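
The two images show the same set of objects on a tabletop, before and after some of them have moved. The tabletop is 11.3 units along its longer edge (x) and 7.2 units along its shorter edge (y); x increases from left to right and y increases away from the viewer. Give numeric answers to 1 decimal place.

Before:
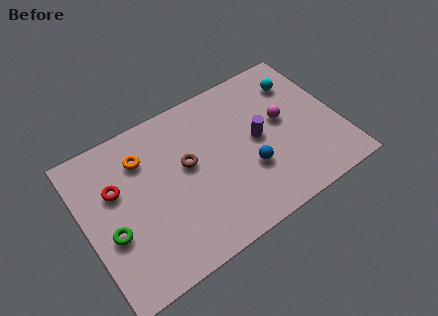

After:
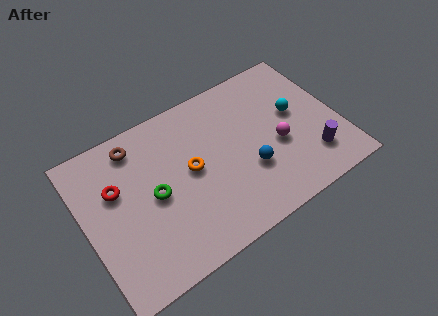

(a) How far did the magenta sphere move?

1.1

The magenta sphere was near (8.9, 4.0) before and (8.5, 3.0) after, so it travelled √(0.4² + 1.0²) ≈ 1.1 units.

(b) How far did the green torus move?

2.1

From (1.0, 2.8) to (3.0, 3.5), the green torus covered √(2.0² + 0.7²) ≈ 2.1 units.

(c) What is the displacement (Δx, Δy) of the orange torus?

(1.9, -1.6)

The orange torus started near (2.8, 5.4) and ended near (4.7, 3.8).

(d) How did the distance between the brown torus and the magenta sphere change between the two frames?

+2.4

Before: roughly 4.3 units apart; after: 6.7. That's 2.4 units further apart.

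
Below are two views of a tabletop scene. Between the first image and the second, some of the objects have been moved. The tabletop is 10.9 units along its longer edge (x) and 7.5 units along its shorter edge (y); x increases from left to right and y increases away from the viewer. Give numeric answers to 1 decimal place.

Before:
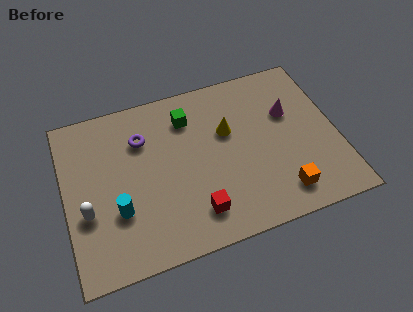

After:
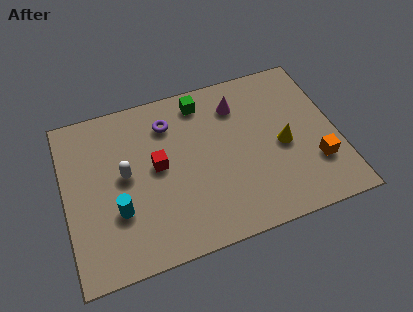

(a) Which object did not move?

the cyan cylinder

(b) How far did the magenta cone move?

2.2

From (9.1, 4.8) to (7.1, 5.8), the magenta cone covered √(2.0² + 1.0²) ≈ 2.2 units.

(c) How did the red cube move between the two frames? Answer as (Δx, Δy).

(-1.3, 2.5)

From the two frames, the red cube sits at roughly (5.0, 1.5) before and (3.7, 4.0) after.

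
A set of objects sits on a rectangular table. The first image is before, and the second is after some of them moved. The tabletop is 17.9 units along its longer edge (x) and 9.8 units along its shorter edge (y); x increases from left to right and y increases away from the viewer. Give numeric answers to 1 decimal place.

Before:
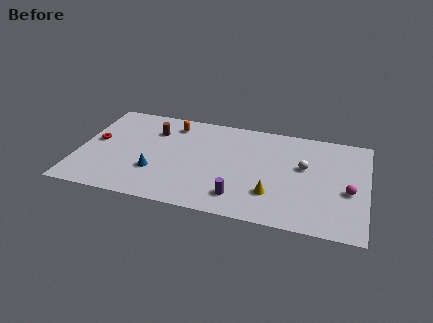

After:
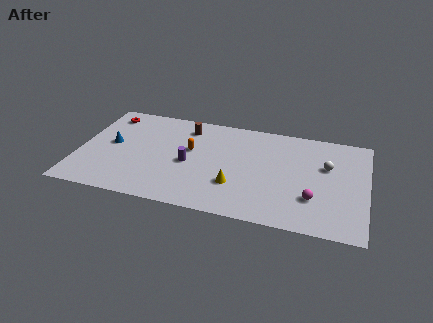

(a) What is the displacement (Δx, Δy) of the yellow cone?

(-2.3, 0.3)

The yellow cone started near (12.2, 2.7) and ended near (9.9, 3.0).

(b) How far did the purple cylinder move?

4.1

The purple cylinder moved from about (10.2, 1.9) to (6.9, 4.4), a distance of √(3.3² + 2.5²) ≈ 4.1.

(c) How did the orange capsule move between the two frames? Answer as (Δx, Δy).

(1.3, -2.3)

From the two frames, the orange capsule sits at roughly (5.6, 8.1) before and (6.9, 5.8) after.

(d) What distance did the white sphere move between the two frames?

1.5

The white sphere was near (14.0, 5.8) before and (15.4, 6.2) after, so it travelled √(1.4² + 0.4²) ≈ 1.5 units.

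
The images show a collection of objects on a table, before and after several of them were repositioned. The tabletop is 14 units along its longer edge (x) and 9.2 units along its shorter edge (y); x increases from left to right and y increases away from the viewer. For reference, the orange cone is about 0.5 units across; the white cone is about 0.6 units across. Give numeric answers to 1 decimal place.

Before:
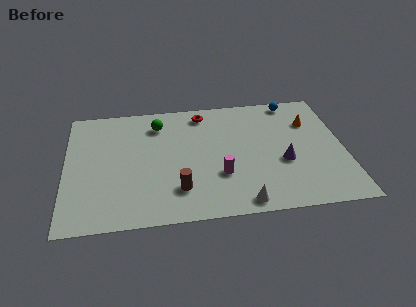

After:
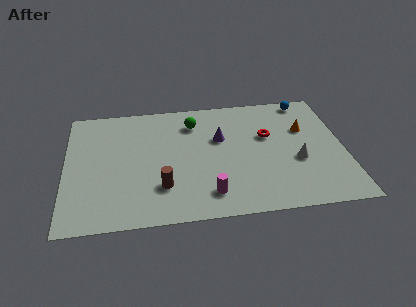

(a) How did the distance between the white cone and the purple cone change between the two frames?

+0.9

They were about 3.5 units apart before and 4.4 after — 0.9 units further apart.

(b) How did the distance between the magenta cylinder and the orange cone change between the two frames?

+0.7

The distance was about 5.9 in the first image and 6.6 in the second, so they moved 0.7 units further apart.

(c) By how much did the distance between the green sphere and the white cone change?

-1.3

Before: roughly 7.5 units apart; after: 6.2. That's 1.3 units closer together.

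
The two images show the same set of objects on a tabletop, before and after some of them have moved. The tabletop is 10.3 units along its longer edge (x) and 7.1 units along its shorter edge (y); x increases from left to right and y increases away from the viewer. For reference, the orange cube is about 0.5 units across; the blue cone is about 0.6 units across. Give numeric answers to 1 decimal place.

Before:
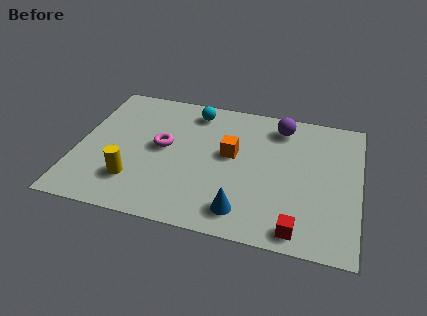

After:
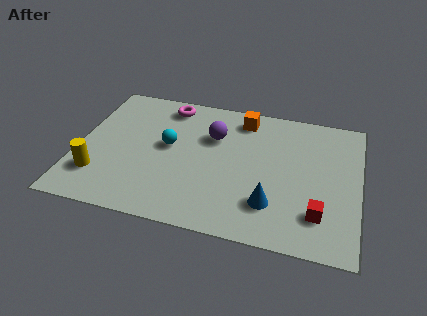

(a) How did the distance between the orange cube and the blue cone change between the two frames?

+1.5

The distance was about 2.9 in the first image and 4.4 in the second, so they moved 1.5 units further apart.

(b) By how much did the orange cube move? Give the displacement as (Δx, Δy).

(0.3, 2.0)

The orange cube started near (5.6, 4.0) and ended near (5.9, 6.0).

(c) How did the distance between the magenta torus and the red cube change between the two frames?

+1.4

The distance was about 5.9 in the first image and 7.3 in the second, so they moved 1.4 units further apart.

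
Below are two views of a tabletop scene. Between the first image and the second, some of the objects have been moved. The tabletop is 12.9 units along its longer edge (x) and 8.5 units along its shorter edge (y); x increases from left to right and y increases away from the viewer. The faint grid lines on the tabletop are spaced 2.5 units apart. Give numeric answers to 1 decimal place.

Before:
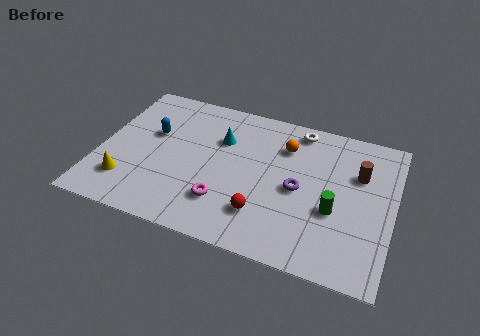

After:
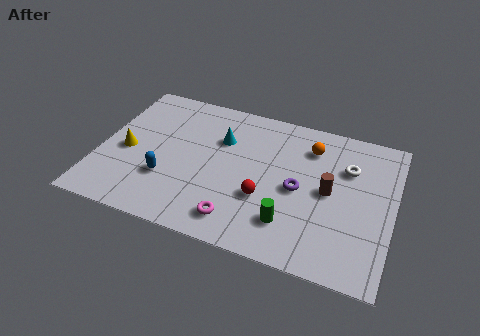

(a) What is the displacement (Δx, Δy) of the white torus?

(2.3, -1.6)

From the two frames, the white torus sits at roughly (8.5, 7.5) before and (10.8, 5.9) after.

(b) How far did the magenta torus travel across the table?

1.1

The magenta torus was near (5.7, 2.2) before and (6.4, 1.4) after, so it travelled √(0.7² + 0.8²) ≈ 1.1 units.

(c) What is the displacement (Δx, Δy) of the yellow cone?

(-0.2, 1.8)

The yellow cone started near (1.4, 2.0) and ended near (1.2, 3.8).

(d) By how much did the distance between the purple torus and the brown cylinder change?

-1.7

They were about 3.0 units apart before and 1.3 after — 1.7 units closer together.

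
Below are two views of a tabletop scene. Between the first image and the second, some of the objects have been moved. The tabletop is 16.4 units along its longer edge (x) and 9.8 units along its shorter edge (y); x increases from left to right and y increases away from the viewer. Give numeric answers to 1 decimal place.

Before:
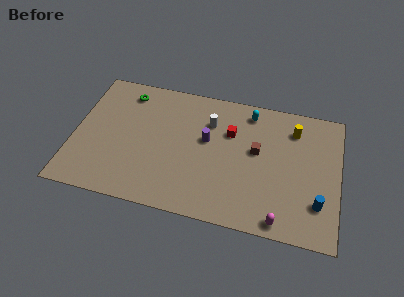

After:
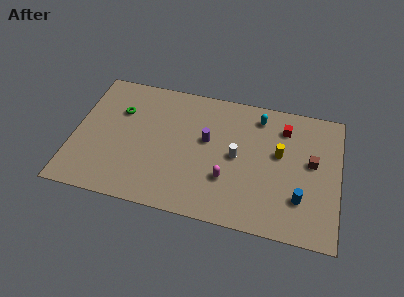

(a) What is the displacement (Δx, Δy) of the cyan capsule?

(0.6, -0.2)

The cyan capsule started near (10.7, 8.4) and ended near (11.3, 8.2).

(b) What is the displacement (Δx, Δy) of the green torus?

(-0.3, -1.5)

The green torus was at about (3.0, 8.2) and moved to about (2.7, 6.7).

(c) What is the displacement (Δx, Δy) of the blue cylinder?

(-1.1, 0.1)

From the two frames, the blue cylinder sits at roughly (15.2, 2.6) before and (14.1, 2.7) after.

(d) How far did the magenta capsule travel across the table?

4.0

The magenta capsule moved from about (13.0, 0.9) to (9.6, 3.1), a distance of √(3.4² + 2.2²) ≈ 4.0.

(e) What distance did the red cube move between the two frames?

3.5

The red cube moved from about (9.6, 6.6) to (12.9, 7.7), a distance of √(3.3² + 1.1²) ≈ 3.5.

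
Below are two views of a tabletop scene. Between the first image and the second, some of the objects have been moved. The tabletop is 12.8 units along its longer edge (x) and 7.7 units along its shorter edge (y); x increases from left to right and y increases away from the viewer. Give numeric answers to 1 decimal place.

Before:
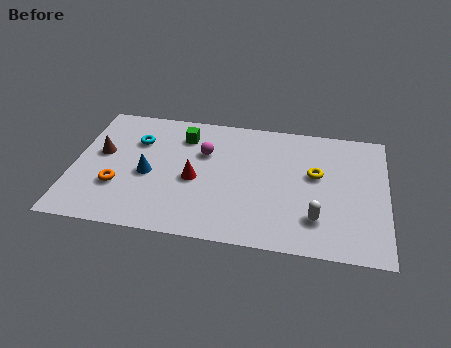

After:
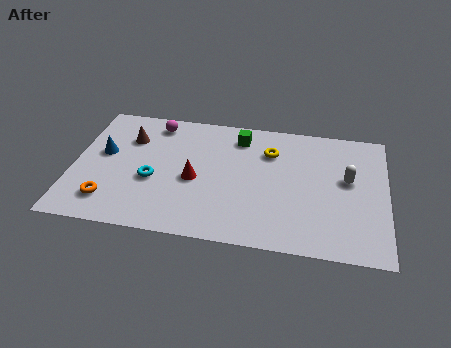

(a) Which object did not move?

the red cone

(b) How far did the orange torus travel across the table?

0.9

The orange torus moved from about (1.9, 2.5) to (1.6, 1.6), a distance of √(0.3² + 0.9²) ≈ 0.9.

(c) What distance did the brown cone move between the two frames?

1.6

The brown cone moved from about (1.1, 4.4) to (2.2, 5.5), a distance of √(1.1² + 1.1²) ≈ 1.6.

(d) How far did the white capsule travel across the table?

2.8

The white capsule moved from about (10.0, 1.9) to (11.2, 4.4), a distance of √(1.2² + 2.5²) ≈ 2.8.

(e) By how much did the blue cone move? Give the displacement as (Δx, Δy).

(-1.9, 1.0)

The blue cone was at about (3.1, 3.4) and moved to about (1.2, 4.4).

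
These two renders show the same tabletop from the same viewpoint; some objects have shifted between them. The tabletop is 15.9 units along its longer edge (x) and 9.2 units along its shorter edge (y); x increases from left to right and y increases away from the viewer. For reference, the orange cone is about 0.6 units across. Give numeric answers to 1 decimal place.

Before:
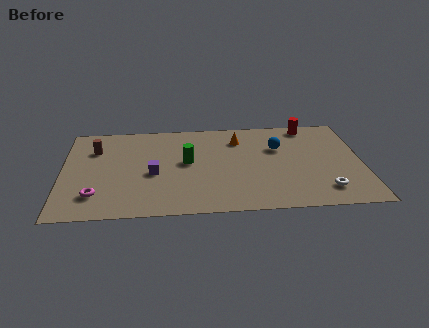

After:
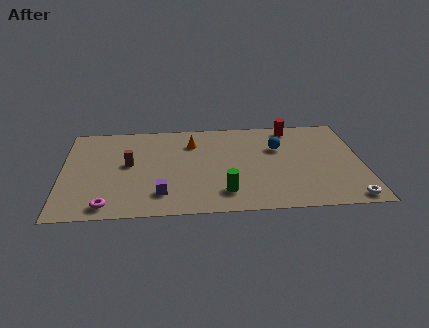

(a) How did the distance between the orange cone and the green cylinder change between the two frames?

+1.7

The distance was about 3.5 in the first image and 5.2 in the second, so they moved 1.7 units further apart.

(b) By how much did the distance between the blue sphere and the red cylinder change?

-0.5

They were about 2.7 units apart before and 2.2 after — 0.5 units closer together.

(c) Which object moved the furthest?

the green cylinder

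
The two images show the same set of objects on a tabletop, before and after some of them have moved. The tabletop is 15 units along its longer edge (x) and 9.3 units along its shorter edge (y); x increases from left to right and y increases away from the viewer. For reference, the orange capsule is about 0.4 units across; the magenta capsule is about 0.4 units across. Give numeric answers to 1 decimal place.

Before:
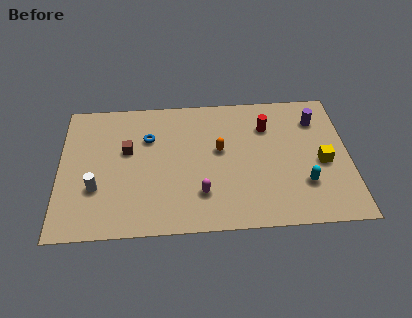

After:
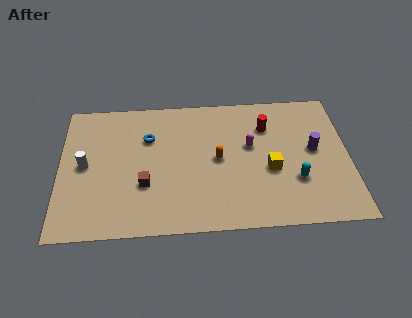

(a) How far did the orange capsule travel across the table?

0.6

The orange capsule moved from about (8.3, 5.3) to (8.2, 4.7), a distance of √(0.1² + 0.6²) ≈ 0.6.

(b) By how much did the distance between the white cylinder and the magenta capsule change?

+3.2

Before: roughly 5.4 units apart; after: 8.6. That's 3.2 units further apart.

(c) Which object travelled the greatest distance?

the magenta capsule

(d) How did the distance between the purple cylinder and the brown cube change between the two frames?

-1.0

The distance was about 10.0 in the first image and 9.0 in the second, so they moved 1.0 units closer together.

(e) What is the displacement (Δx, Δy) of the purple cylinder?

(-0.2, -2.1)

The purple cylinder was at about (13.4, 7.1) and moved to about (13.2, 5.0).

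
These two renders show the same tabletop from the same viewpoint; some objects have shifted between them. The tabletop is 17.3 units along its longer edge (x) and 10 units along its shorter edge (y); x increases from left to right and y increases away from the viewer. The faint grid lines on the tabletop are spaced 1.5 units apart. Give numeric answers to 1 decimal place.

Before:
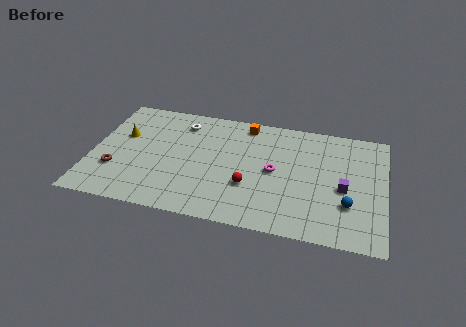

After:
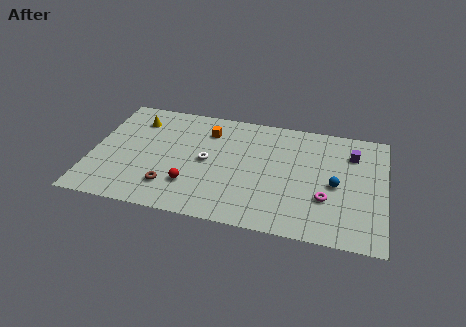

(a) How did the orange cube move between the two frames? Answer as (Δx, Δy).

(-2.2, -1.1)

The orange cube was at about (8.9, 8.8) and moved to about (6.7, 7.7).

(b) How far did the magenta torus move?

3.5

The magenta torus moved from about (10.8, 5.0) to (13.9, 3.3), a distance of √(3.1² + 1.7²) ≈ 3.5.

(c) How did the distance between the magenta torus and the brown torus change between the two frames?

-0.3

The distance was about 9.5 in the first image and 9.2 in the second, so they moved 0.3 units closer together.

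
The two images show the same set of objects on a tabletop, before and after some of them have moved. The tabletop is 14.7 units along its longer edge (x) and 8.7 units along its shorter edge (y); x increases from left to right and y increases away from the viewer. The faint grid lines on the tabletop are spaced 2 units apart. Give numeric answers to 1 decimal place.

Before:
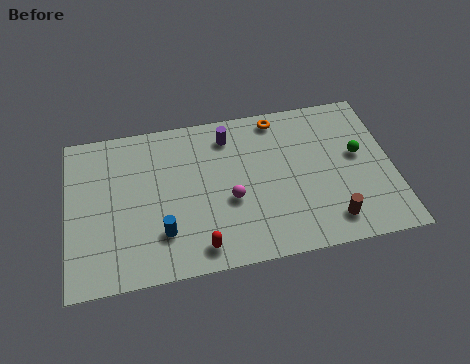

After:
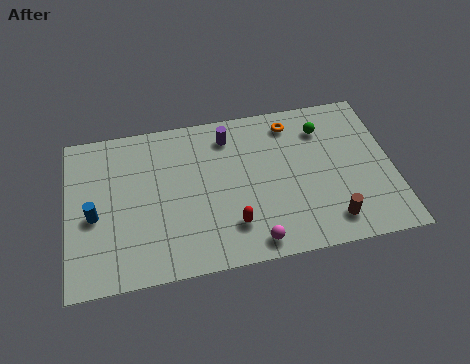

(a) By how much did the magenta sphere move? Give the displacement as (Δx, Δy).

(0.9, -2.5)

From the two frames, the magenta sphere sits at roughly (7.3, 3.5) before and (8.2, 1.0) after.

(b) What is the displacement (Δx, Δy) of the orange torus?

(0.6, -0.4)

The orange torus was at about (9.7, 7.7) and moved to about (10.3, 7.3).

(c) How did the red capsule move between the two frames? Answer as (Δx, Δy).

(1.5, 0.9)

From the two frames, the red capsule sits at roughly (5.8, 1.2) before and (7.3, 2.1) after.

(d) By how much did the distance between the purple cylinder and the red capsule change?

-1.1

The distance was about 6.1 in the first image and 5.0 in the second, so they moved 1.1 units closer together.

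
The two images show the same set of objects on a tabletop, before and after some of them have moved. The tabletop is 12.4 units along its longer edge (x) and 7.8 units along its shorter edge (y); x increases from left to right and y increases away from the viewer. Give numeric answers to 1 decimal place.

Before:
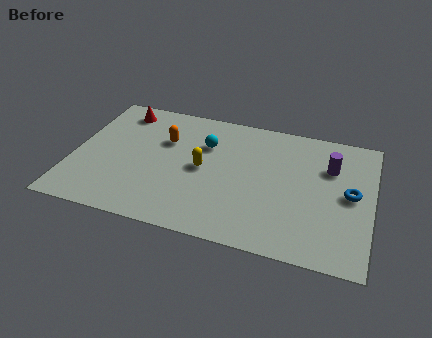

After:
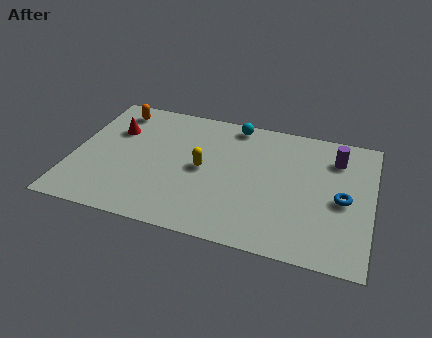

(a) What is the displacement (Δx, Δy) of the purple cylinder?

(0.2, 0.6)

From the two frames, the purple cylinder sits at roughly (10.6, 5.4) before and (10.8, 6.0) after.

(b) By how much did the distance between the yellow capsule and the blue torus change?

-0.3

The distance was about 6.1 in the first image and 5.8 in the second, so they moved 0.3 units closer together.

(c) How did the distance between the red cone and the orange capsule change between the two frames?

-1.1

The distance was about 2.4 in the first image and 1.3 in the second, so they moved 1.1 units closer together.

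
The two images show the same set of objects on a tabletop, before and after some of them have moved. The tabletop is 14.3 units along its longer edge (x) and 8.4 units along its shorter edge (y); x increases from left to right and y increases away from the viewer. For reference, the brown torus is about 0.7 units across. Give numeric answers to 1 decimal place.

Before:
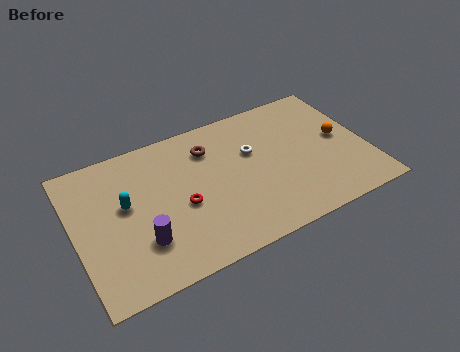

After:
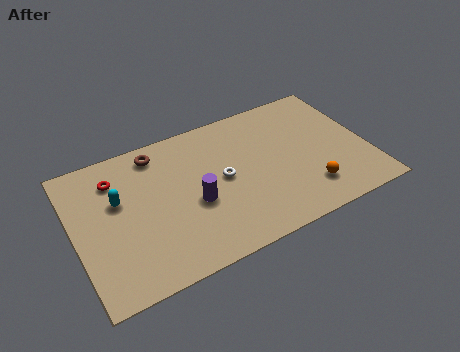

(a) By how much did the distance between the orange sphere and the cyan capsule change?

-1.1

Before: roughly 10.6 units apart; after: 9.5. That's 1.1 units closer together.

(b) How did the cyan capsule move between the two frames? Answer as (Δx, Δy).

(-0.3, 0.4)

From the two frames, the cyan capsule sits at roughly (2.5, 4.8) before and (2.2, 5.2) after.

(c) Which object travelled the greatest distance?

the red torus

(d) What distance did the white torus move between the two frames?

1.9

The white torus moved from about (8.8, 5.3) to (7.2, 4.3), a distance of √(1.6² + 1.0²) ≈ 1.9.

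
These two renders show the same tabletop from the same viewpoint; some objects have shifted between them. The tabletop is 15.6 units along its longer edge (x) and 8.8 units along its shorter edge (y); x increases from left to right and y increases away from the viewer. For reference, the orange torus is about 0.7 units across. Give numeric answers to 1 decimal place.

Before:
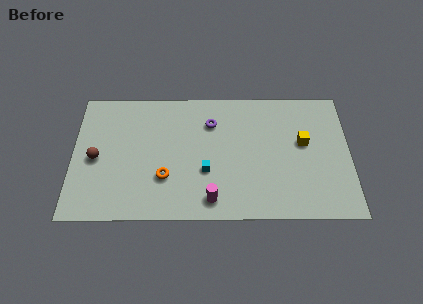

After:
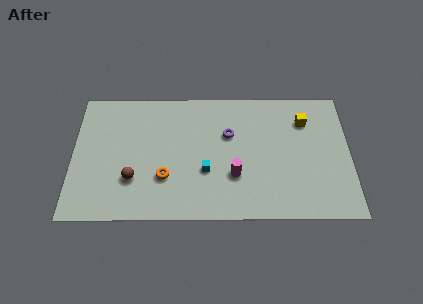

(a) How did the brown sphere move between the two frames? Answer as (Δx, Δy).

(2.1, -1.4)

From the two frames, the brown sphere sits at roughly (1.3, 4.1) before and (3.4, 2.7) after.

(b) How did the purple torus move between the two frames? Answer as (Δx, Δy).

(1.0, -0.8)

The purple torus started near (7.8, 6.5) and ended near (8.8, 5.7).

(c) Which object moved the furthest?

the brown sphere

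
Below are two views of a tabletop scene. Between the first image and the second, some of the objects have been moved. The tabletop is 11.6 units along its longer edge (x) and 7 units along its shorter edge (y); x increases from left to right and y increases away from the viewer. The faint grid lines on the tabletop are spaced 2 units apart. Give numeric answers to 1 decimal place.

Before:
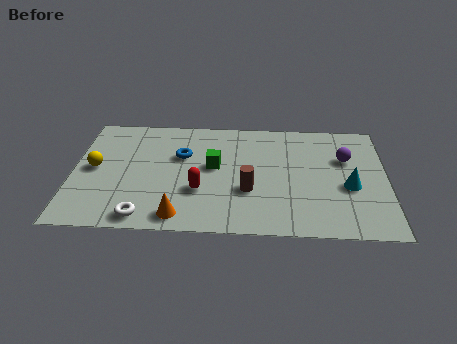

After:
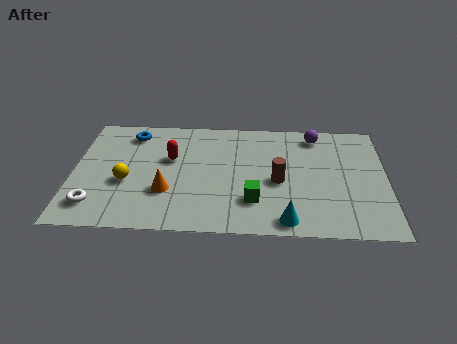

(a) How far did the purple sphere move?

1.8

The purple sphere was near (10.1, 4.6) before and (9.0, 6.0) after, so it travelled √(1.1² + 1.4²) ≈ 1.8 units.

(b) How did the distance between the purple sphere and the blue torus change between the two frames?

+0.8

The distance was about 6.1 in the first image and 6.9 in the second, so they moved 0.8 units further apart.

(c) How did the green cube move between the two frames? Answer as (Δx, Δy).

(1.5, -2.0)

The green cube was at about (5.2, 3.9) and moved to about (6.7, 1.9).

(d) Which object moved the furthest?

the cyan cone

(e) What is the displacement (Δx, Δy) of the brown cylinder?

(1.1, 0.6)

The brown cylinder started near (6.5, 2.5) and ended near (7.6, 3.1).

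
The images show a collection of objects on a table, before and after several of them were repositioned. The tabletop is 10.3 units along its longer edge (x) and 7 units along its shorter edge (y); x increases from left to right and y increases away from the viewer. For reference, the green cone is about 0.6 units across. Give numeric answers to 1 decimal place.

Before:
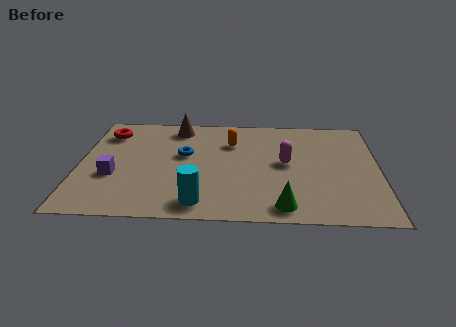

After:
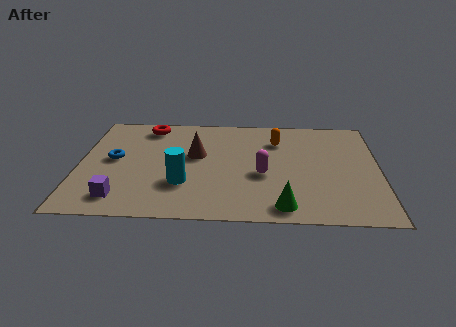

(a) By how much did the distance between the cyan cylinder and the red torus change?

-1.6

Before: roughly 5.6 units apart; after: 4.0. That's 1.6 units closer together.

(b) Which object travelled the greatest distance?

the blue torus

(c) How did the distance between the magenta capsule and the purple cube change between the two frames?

-0.9

Before: roughly 6.0 units apart; after: 5.1. That's 0.9 units closer together.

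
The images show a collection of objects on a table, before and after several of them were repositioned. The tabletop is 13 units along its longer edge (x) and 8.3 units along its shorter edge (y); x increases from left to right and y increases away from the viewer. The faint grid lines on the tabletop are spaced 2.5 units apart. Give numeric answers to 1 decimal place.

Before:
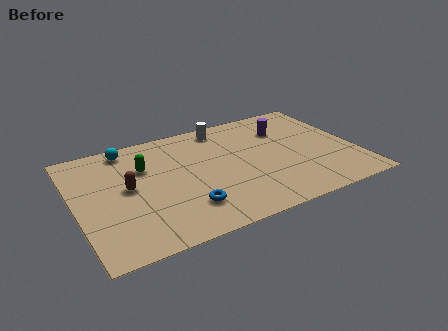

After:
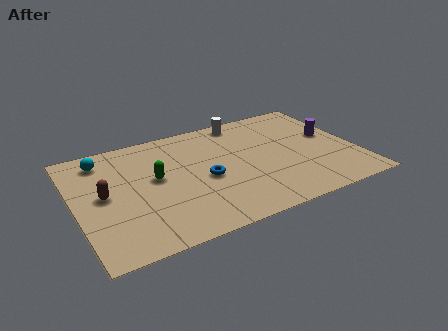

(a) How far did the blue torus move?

2.0

The blue torus moved from about (4.8, 2.0) to (5.9, 3.7), a distance of √(1.1² + 1.7²) ≈ 2.0.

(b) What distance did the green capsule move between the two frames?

1.1

The green capsule was near (3.3, 5.6) before and (3.7, 4.6) after, so it travelled √(0.4² + 1.0²) ≈ 1.1 units.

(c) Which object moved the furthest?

the purple cylinder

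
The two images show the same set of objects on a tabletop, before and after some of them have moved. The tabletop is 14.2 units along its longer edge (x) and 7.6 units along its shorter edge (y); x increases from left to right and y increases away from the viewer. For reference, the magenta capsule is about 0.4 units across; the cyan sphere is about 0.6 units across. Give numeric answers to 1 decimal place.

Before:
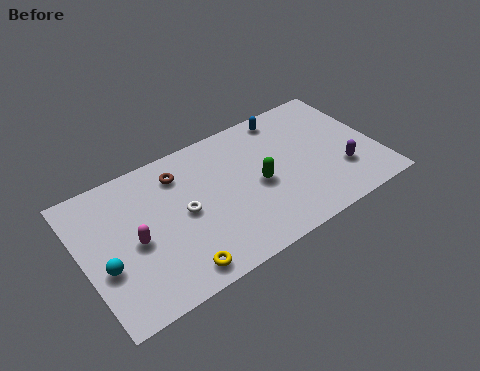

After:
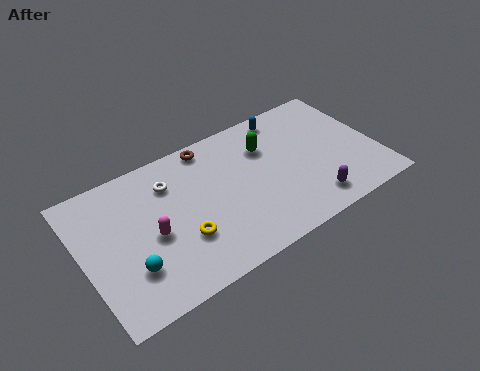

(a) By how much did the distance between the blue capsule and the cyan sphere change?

-0.7

The distance was about 10.1 in the first image and 9.4 in the second, so they moved 0.7 units closer together.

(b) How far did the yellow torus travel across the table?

1.6

From (4.0, 1.0) to (4.5, 2.5), the yellow torus covered √(0.5² + 1.5²) ≈ 1.6 units.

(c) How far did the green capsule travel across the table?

2.0

The green capsule moved from about (8.4, 3.5) to (9.1, 5.4), a distance of √(0.7² + 1.9²) ≈ 2.0.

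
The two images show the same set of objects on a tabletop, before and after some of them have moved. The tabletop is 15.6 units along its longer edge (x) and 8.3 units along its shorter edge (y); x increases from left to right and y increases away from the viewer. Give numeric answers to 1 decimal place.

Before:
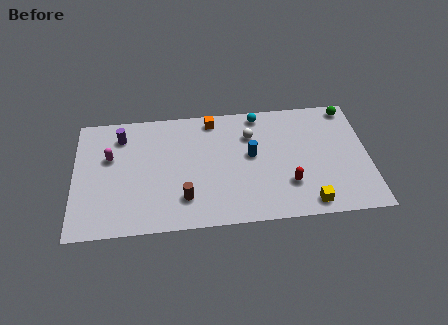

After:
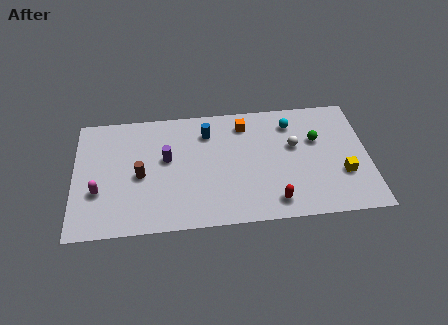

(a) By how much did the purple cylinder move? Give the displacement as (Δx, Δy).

(2.4, -1.8)

The purple cylinder started near (2.5, 6.6) and ended near (4.9, 4.8).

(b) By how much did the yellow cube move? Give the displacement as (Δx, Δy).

(1.9, 1.8)

The yellow cube was at about (12.3, 1.0) and moved to about (14.2, 2.8).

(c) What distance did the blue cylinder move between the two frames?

2.9

The blue cylinder moved from about (9.4, 4.6) to (7.1, 6.4), a distance of √(2.3² + 1.8²) ≈ 2.9.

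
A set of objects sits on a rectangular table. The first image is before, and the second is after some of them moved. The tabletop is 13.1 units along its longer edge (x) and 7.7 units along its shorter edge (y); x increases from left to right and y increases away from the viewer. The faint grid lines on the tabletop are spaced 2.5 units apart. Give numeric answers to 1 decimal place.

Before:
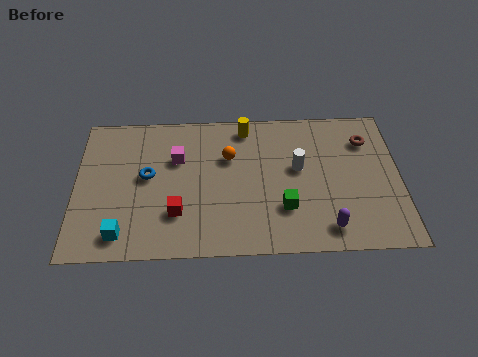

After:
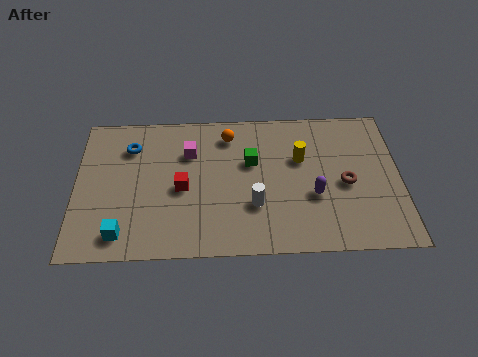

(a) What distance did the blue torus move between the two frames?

1.7

From (2.9, 4.2) to (2.2, 5.8), the blue torus covered √(0.7² + 1.6²) ≈ 1.7 units.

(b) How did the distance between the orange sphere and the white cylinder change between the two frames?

+1.0

Before: roughly 2.9 units apart; after: 3.9. That's 1.0 units further apart.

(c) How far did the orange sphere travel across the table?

1.2

The orange sphere moved from about (6.2, 5.1) to (6.2, 6.3), a distance of √(0.0² + 1.2²) ≈ 1.2.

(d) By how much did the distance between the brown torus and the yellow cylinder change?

-2.7

Before: roughly 5.0 units apart; after: 2.3. That's 2.7 units closer together.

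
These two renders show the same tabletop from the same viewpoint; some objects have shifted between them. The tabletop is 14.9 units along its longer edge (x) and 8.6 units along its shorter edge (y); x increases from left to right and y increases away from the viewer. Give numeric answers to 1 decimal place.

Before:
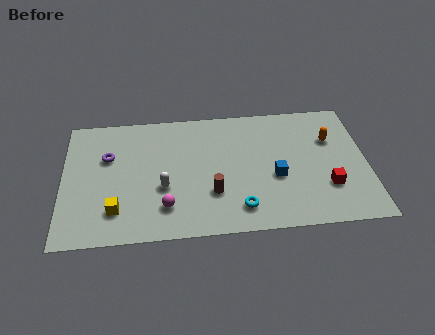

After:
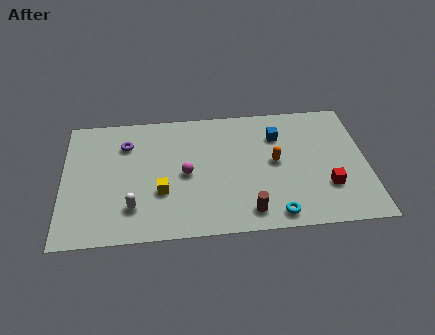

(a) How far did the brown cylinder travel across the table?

2.2

The brown cylinder moved from about (7.3, 2.7) to (9.0, 1.3), a distance of √(1.7² + 1.4²) ≈ 2.2.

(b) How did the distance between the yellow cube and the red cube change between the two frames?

-2.2

The distance was about 10.3 in the first image and 8.1 in the second, so they moved 2.2 units closer together.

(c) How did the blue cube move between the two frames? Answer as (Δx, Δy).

(0.2, 2.8)

The blue cube started near (10.4, 3.5) and ended near (10.6, 6.3).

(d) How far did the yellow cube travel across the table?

2.4

The yellow cube moved from about (2.6, 2.0) to (4.8, 3.0), a distance of √(2.2² + 1.0²) ≈ 2.4.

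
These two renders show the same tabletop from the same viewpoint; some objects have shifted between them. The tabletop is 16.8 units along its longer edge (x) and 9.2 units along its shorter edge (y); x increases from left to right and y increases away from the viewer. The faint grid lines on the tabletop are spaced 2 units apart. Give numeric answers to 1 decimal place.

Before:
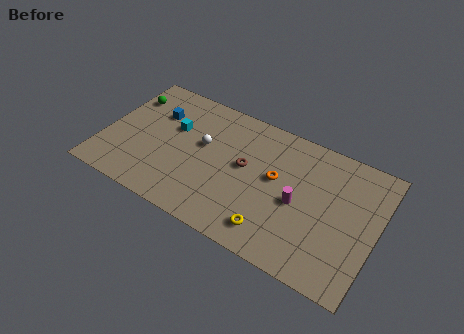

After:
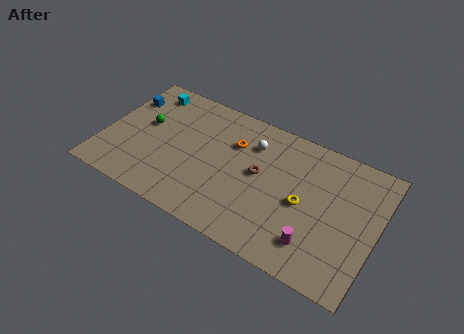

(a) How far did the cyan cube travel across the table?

2.8

From (4.1, 5.8) to (2.1, 7.8), the cyan cube covered √(2.0² + 2.0²) ≈ 2.8 units.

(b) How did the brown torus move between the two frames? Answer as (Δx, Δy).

(0.9, -0.1)

From the two frames, the brown torus sits at roughly (8.7, 5.1) before and (9.6, 5.0) after.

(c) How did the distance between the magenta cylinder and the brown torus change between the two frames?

+1.3

They were about 3.5 units apart before and 4.8 after — 1.3 units further apart.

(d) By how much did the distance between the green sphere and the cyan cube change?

-0.8

The distance was about 3.3 in the first image and 2.5 in the second, so they moved 0.8 units closer together.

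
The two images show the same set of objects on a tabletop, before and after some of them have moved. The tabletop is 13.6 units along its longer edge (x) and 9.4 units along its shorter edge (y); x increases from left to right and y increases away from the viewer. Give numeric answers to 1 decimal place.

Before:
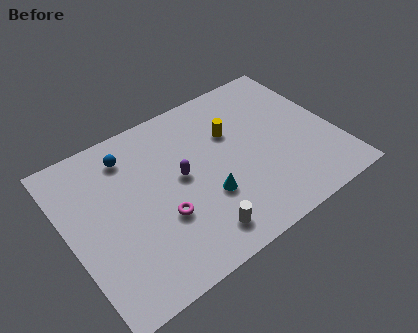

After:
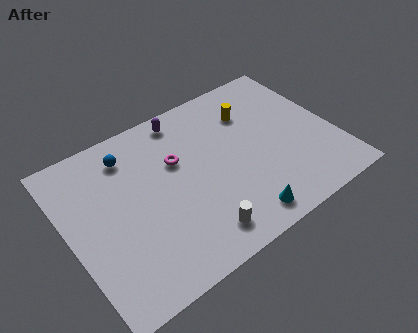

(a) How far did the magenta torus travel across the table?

3.0

From (4.4, 3.3) to (5.7, 6.0), the magenta torus covered √(1.3² + 2.7²) ≈ 3.0 units.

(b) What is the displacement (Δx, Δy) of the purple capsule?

(0.8, 3.3)

The purple capsule started near (5.7, 5.0) and ended near (6.5, 8.3).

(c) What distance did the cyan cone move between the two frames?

2.4

The cyan cone moved from about (6.7, 3.2) to (8.0, 1.2), a distance of √(1.3² + 2.0²) ≈ 2.4.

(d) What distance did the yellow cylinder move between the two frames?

1.4

The yellow cylinder was near (8.6, 6.2) before and (9.8, 6.9) after, so it travelled √(1.2² + 0.7²) ≈ 1.4 units.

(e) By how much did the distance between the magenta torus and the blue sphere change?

-1.7

They were about 4.4 units apart before and 2.7 after — 1.7 units closer together.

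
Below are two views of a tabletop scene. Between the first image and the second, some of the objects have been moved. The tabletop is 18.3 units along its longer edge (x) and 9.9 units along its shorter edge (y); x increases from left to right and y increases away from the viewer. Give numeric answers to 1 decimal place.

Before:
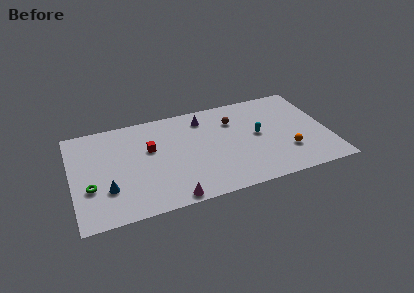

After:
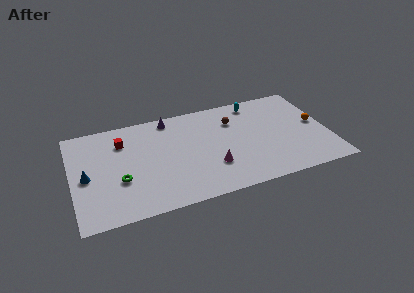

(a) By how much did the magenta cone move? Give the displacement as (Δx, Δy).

(3.1, 2.2)

From the two frames, the magenta cone sits at roughly (6.7, 0.8) before and (9.8, 3.0) after.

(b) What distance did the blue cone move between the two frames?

2.1

From (2.4, 3.0) to (1.0, 4.6), the blue cone covered √(1.4² + 1.6²) ≈ 2.1 units.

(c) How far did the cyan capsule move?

3.4

From (13.3, 5.2) to (13.4, 8.6), the cyan capsule covered √(0.1² + 3.4²) ≈ 3.4 units.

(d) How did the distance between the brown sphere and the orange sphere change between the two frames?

+0.6

They were about 5.5 units apart before and 6.1 after — 0.6 units further apart.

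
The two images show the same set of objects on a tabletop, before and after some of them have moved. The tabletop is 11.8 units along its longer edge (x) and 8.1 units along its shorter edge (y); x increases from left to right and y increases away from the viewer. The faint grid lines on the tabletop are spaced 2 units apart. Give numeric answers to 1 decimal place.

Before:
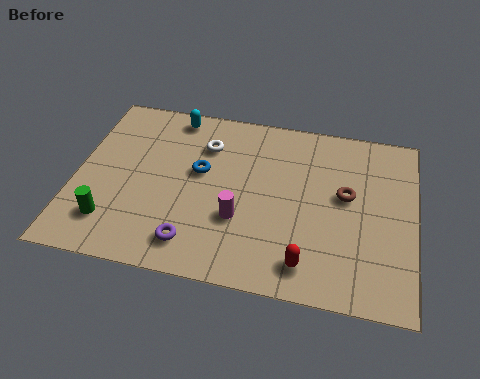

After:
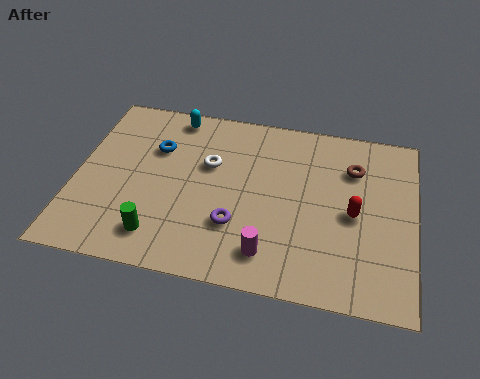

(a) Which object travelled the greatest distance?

the red capsule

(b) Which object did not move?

the cyan capsule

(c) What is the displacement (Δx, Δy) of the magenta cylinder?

(1.1, -1.3)

From the two frames, the magenta cylinder sits at roughly (5.8, 2.8) before and (6.9, 1.5) after.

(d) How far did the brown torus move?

1.3

The brown torus was near (9.4, 4.6) before and (9.6, 5.9) after, so it travelled √(0.2² + 1.3²) ≈ 1.3 units.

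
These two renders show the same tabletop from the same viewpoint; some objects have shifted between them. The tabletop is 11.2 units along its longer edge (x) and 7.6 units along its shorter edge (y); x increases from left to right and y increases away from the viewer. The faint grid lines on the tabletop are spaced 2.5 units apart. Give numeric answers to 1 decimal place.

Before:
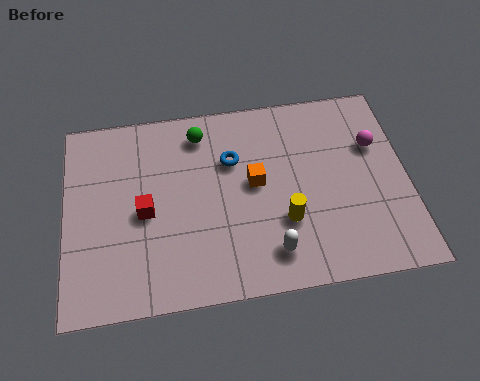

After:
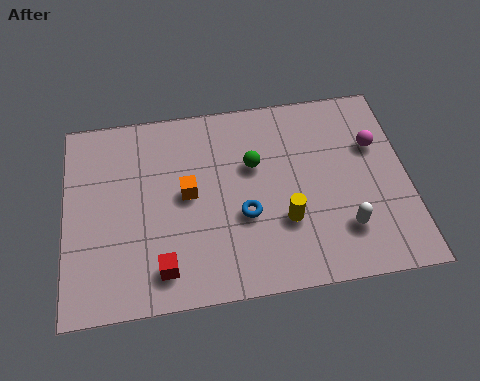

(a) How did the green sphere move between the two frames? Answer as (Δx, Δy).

(1.7, -1.5)

The green sphere started near (4.5, 6.3) and ended near (6.2, 4.8).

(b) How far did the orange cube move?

2.2

The orange cube moved from about (6.2, 4.1) to (4.0, 4.0), a distance of √(2.2² + 0.1²) ≈ 2.2.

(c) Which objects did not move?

the yellow cylinder and the magenta sphere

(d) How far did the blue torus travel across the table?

2.2

The blue torus was near (5.5, 5.1) before and (5.8, 2.9) after, so it travelled √(0.3² + 2.2²) ≈ 2.2 units.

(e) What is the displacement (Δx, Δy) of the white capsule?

(2.4, 0.5)

The white capsule started near (6.6, 1.4) and ended near (9.0, 1.9).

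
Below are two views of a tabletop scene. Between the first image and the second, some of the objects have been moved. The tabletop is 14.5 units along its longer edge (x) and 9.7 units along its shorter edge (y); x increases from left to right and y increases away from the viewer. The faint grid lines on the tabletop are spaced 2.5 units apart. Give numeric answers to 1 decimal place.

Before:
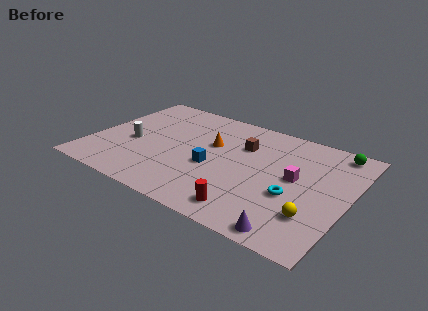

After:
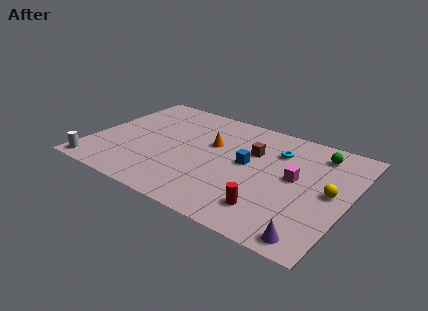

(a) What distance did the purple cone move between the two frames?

1.1

From (12.0, 0.9) to (13.1, 1.0), the purple cone covered √(1.1² + 0.1²) ≈ 1.1 units.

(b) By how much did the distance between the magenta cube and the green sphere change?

-0.9

They were about 3.8 units apart before and 2.9 after — 0.9 units closer together.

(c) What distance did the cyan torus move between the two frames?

3.7

The cyan torus was near (11.6, 3.7) before and (10.2, 7.1) after, so it travelled √(1.4² + 3.4²) ≈ 3.7 units.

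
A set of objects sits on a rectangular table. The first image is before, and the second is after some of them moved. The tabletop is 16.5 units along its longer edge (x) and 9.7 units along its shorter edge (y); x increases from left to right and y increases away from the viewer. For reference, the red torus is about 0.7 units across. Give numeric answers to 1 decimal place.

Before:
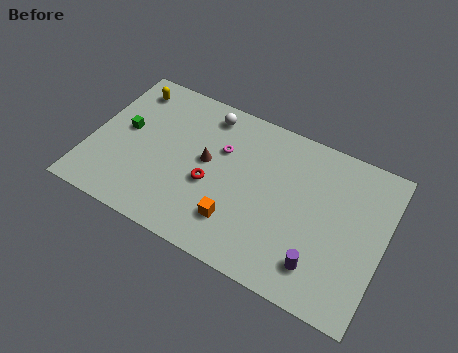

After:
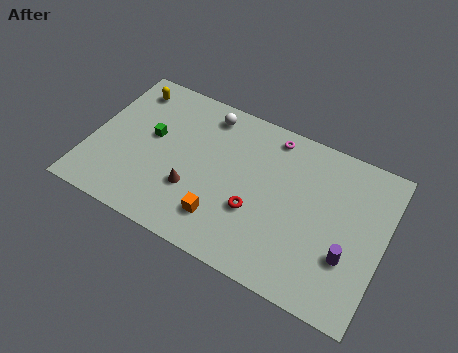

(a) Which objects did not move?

the yellow capsule and the white sphere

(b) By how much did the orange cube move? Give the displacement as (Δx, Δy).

(-0.8, -0.2)

The orange cube was at about (8.6, 2.4) and moved to about (7.8, 2.2).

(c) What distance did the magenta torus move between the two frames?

3.3

From (7.2, 6.4) to (9.8, 8.5), the magenta torus covered √(2.6² + 2.1²) ≈ 3.3 units.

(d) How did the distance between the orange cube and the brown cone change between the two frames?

-1.5

Before: roughly 3.6 units apart; after: 2.1. That's 1.5 units closer together.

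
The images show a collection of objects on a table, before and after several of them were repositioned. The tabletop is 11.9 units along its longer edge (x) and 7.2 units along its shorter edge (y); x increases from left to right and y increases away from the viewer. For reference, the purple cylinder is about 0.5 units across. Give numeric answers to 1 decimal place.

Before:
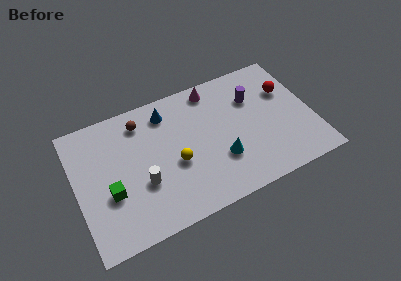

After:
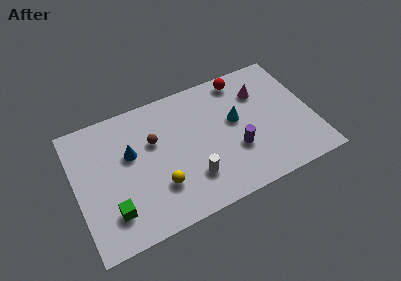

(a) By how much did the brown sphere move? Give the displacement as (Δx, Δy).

(0.5, -1.3)

From the two frames, the brown sphere sits at roughly (3.5, 5.9) before and (4.0, 4.6) after.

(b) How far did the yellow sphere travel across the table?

1.3

From (4.9, 3.0) to (4.0, 2.1), the yellow sphere covered √(0.9² + 0.9²) ≈ 1.3 units.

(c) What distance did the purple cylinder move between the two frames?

2.8

The purple cylinder moved from about (9.1, 5.0) to (7.9, 2.5), a distance of √(1.2² + 2.5²) ≈ 2.8.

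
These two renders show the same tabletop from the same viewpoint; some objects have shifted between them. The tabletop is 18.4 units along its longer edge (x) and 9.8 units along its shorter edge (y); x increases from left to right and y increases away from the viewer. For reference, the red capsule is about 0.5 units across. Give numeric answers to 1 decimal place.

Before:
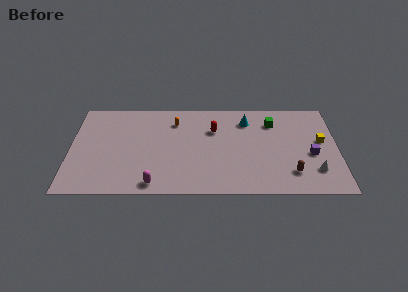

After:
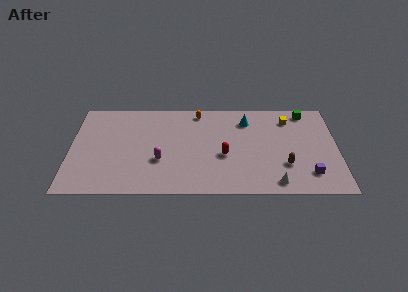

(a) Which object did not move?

the cyan cone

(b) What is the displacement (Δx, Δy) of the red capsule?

(0.7, -2.7)

From the two frames, the red capsule sits at roughly (9.9, 6.7) before and (10.6, 4.0) after.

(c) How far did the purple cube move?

2.0

The purple cube was near (16.6, 4.1) before and (16.4, 2.1) after, so it travelled √(0.2² + 2.0²) ≈ 2.0 units.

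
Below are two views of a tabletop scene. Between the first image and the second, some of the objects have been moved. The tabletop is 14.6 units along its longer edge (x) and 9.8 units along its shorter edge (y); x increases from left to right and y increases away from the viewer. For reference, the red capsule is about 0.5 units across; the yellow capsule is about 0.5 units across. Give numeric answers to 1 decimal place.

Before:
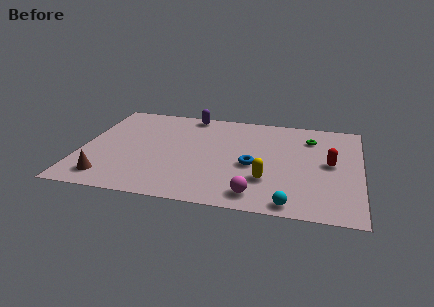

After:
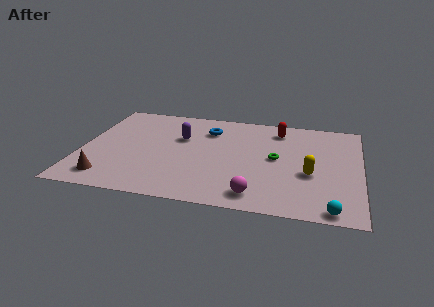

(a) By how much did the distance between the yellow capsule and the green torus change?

-2.9

Before: roughly 5.1 units apart; after: 2.2. That's 2.9 units closer together.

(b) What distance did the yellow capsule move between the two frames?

2.4

From (9.8, 2.9) to (12.0, 3.9), the yellow capsule covered √(2.2² + 1.0²) ≈ 2.4 units.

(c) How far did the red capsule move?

4.1

From (13.0, 5.1) to (10.2, 8.1), the red capsule covered √(2.8² + 3.0²) ≈ 4.1 units.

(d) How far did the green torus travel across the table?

2.9

From (11.9, 7.5) to (10.2, 5.1), the green torus covered √(1.7² + 2.4²) ≈ 2.9 units.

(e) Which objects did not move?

the brown cone and the magenta sphere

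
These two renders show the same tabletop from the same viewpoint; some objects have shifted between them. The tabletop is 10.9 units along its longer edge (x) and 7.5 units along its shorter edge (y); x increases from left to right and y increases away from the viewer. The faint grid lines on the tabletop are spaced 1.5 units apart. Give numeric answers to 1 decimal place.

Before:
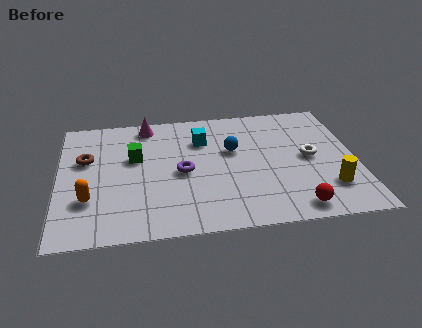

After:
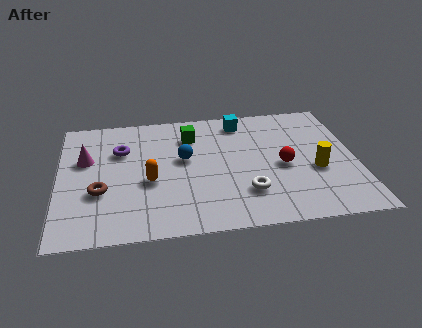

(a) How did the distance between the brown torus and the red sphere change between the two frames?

-1.7

Before: roughly 8.4 units apart; after: 6.7. That's 1.7 units closer together.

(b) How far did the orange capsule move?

2.3

The orange capsule was near (1.1, 2.3) before and (3.3, 3.1) after, so it travelled √(2.2² + 0.8²) ≈ 2.3 units.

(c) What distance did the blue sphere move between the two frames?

1.8

From (6.4, 4.6) to (4.6, 4.3), the blue sphere covered √(1.8² + 0.3²) ≈ 1.8 units.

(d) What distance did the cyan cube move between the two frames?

1.8

From (5.3, 5.4) to (6.8, 6.4), the cyan cube covered √(1.5² + 1.0²) ≈ 1.8 units.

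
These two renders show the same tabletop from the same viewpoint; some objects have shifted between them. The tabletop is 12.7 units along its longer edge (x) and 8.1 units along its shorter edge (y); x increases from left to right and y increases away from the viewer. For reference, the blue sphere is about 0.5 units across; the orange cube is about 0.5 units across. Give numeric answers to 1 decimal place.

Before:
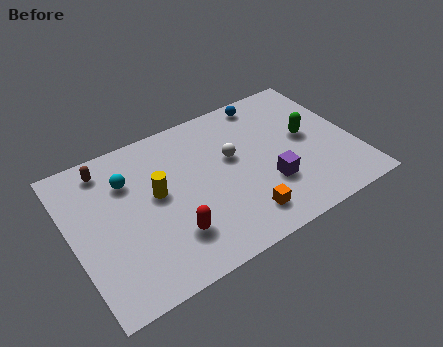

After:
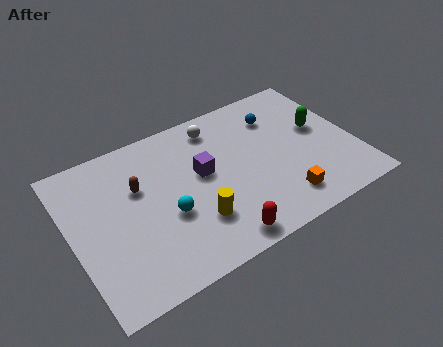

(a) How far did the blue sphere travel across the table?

1.1

The blue sphere moved from about (9.3, 7.2) to (9.6, 6.1), a distance of √(0.3² + 1.1²) ≈ 1.1.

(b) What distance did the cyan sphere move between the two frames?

3.0

The cyan sphere was near (2.7, 5.8) before and (4.1, 3.2) after, so it travelled √(1.4² + 2.6²) ≈ 3.0 units.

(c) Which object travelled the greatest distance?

the purple cube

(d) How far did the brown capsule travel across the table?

2.1

The brown capsule was near (1.9, 6.9) before and (3.1, 5.2) after, so it travelled √(1.2² + 1.7²) ≈ 2.1 units.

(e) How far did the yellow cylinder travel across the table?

2.6

From (3.8, 4.5) to (5.2, 2.3), the yellow cylinder covered √(1.4² + 2.2²) ≈ 2.6 units.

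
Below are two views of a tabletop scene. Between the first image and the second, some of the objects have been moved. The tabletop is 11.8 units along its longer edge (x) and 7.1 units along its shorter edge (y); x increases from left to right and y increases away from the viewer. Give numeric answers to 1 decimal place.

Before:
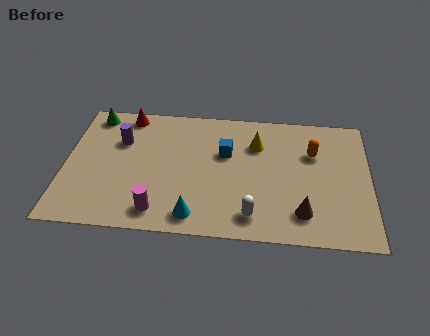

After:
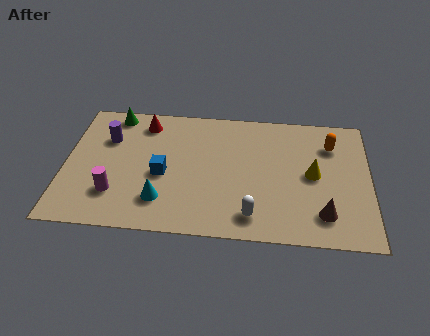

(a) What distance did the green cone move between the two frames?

0.8

From (1.0, 6.2) to (1.8, 6.3), the green cone covered √(0.8² + 0.1²) ≈ 0.8 units.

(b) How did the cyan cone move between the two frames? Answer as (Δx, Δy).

(-1.3, 0.7)

The cyan cone started near (5.1, 1.0) and ended near (3.8, 1.7).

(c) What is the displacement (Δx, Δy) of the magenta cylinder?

(-1.7, 0.8)

The magenta cylinder started near (3.7, 1.1) and ended near (2.0, 1.9).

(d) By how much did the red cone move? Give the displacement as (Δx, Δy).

(0.7, -0.4)

The red cone was at about (2.3, 6.3) and moved to about (3.0, 5.9).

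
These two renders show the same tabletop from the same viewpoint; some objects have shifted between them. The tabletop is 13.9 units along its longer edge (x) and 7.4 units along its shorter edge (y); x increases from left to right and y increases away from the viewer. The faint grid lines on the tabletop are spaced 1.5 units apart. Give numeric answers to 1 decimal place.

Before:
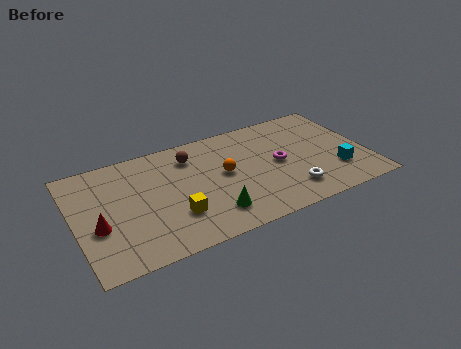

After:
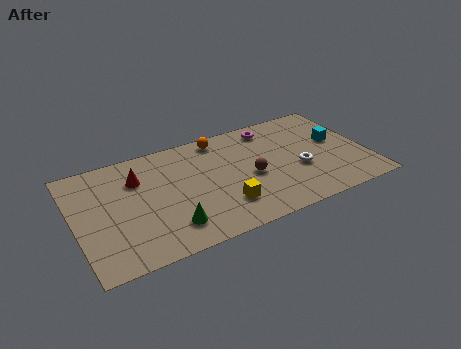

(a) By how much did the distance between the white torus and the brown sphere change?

-3.7

They were about 6.0 units apart before and 2.3 after — 3.7 units closer together.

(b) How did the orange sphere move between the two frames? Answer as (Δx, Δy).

(0.1, 2.5)

From the two frames, the orange sphere sits at roughly (7.1, 4.0) before and (7.2, 6.5) after.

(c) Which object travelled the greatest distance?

the brown sphere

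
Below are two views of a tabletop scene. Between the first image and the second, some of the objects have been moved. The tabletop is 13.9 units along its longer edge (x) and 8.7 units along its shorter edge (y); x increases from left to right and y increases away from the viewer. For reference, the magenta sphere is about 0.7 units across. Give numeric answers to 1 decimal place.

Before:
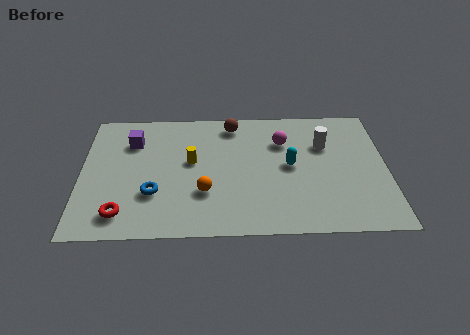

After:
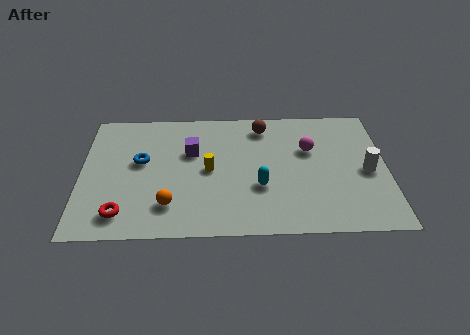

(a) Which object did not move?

the red torus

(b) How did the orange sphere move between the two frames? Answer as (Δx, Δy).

(-1.6, -0.8)

The orange sphere started near (5.6, 2.8) and ended near (4.0, 2.0).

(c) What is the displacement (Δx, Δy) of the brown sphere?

(1.4, -0.2)

The brown sphere was at about (6.9, 7.5) and moved to about (8.3, 7.3).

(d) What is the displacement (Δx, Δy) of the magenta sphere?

(1.2, -0.6)

The magenta sphere was at about (9.2, 6.2) and moved to about (10.4, 5.6).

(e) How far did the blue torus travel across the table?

2.3

The blue torus was near (3.3, 2.8) before and (2.7, 5.0) after, so it travelled √(0.6² + 2.2²) ≈ 2.3 units.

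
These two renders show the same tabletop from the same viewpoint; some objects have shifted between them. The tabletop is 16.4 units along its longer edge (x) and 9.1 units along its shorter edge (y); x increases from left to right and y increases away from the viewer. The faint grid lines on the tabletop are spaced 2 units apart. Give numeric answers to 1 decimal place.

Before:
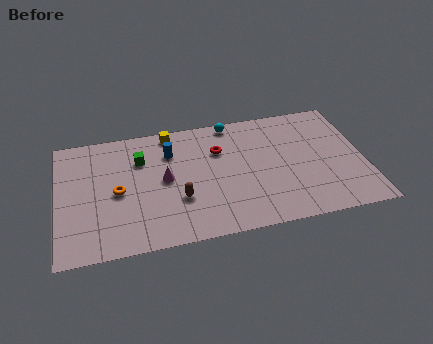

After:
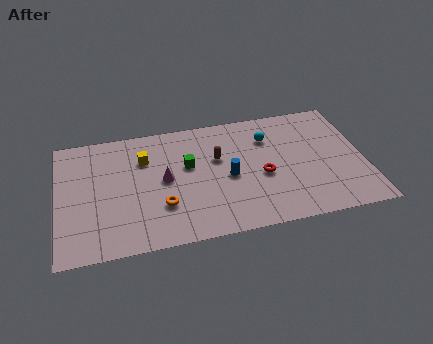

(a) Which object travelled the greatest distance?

the blue cylinder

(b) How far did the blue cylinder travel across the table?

3.9

From (6.1, 6.7) to (9.1, 4.2), the blue cylinder covered √(3.0² + 2.5²) ≈ 3.9 units.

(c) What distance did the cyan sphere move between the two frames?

2.5

The cyan sphere moved from about (9.5, 8.3) to (11.4, 6.7), a distance of √(1.9² + 1.6²) ≈ 2.5.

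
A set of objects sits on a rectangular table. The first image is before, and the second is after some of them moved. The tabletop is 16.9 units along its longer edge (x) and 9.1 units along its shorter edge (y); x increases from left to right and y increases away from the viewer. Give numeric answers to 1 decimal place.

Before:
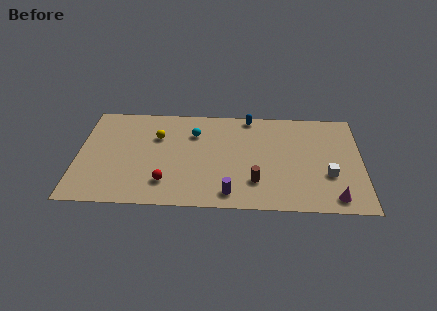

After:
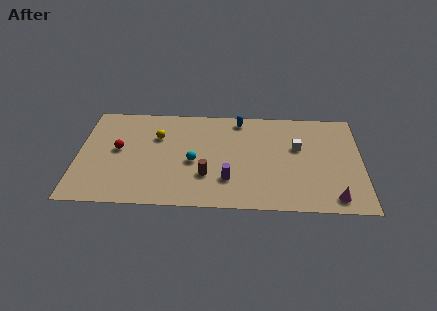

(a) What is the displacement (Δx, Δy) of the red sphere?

(-2.9, 2.8)

The red sphere was at about (5.3, 2.1) and moved to about (2.4, 4.9).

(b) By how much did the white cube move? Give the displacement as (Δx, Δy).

(-1.8, 2.4)

The white cube started near (14.9, 3.2) and ended near (13.1, 5.6).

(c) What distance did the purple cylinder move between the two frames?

1.2

The purple cylinder moved from about (9.1, 1.3) to (9.0, 2.5), a distance of √(0.1² + 1.2²) ≈ 1.2.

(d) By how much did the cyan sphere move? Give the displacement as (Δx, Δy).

(0.0, -2.6)

The cyan sphere was at about (6.9, 6.6) and moved to about (6.9, 4.0).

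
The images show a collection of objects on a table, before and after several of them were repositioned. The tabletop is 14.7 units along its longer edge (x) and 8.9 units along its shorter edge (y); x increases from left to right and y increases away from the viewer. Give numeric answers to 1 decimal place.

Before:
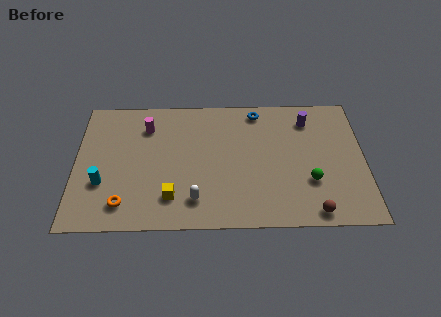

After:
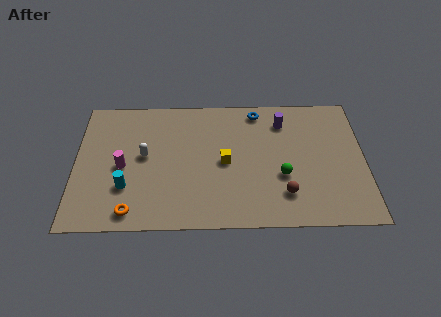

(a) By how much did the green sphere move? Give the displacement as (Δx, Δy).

(-1.4, 0.4)

The green sphere started near (11.9, 2.9) and ended near (10.5, 3.3).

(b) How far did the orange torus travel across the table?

0.6

From (2.5, 1.6) to (2.9, 1.1), the orange torus covered √(0.4² + 0.5²) ≈ 0.6 units.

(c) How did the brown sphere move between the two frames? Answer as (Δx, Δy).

(-1.4, 1.2)

The brown sphere was at about (12.0, 0.9) and moved to about (10.6, 2.1).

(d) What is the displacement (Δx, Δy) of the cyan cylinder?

(1.2, -0.3)

From the two frames, the cyan cylinder sits at roughly (1.4, 3.0) before and (2.6, 2.7) after.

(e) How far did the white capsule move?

4.0

The white capsule moved from about (6.1, 1.8) to (3.5, 4.8), a distance of √(2.6² + 3.0²) ≈ 4.0.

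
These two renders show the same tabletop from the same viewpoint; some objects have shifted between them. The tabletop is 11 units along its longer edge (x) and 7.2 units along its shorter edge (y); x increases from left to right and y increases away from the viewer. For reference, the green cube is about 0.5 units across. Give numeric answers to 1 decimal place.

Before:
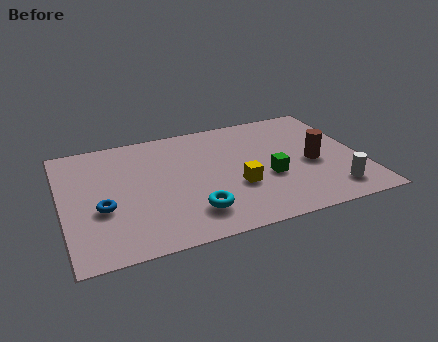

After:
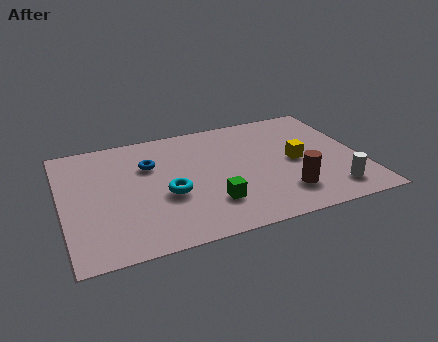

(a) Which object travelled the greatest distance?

the blue torus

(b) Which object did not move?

the white cylinder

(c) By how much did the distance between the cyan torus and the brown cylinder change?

-0.5

They were about 4.9 units apart before and 4.4 after — 0.5 units closer together.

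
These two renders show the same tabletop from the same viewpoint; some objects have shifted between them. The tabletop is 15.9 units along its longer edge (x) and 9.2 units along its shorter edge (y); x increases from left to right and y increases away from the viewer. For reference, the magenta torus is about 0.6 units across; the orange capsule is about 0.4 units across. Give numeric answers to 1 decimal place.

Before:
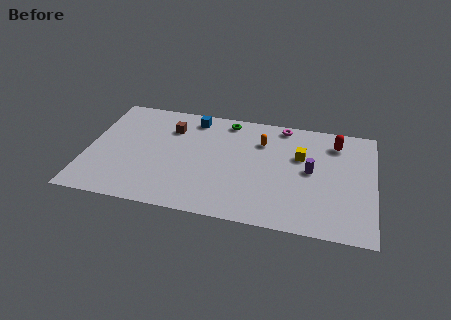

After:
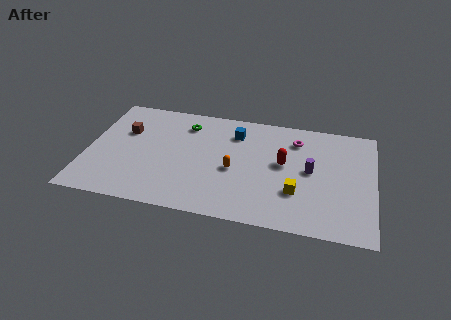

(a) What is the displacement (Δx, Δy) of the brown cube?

(-2.5, -0.8)

The brown cube started near (4.5, 6.8) and ended near (2.0, 6.0).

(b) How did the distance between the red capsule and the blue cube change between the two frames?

-4.6

The distance was about 8.0 in the first image and 3.4 in the second, so they moved 4.6 units closer together.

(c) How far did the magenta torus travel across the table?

1.4

The magenta torus moved from about (10.7, 8.3) to (11.5, 7.2), a distance of √(0.8² + 1.1²) ≈ 1.4.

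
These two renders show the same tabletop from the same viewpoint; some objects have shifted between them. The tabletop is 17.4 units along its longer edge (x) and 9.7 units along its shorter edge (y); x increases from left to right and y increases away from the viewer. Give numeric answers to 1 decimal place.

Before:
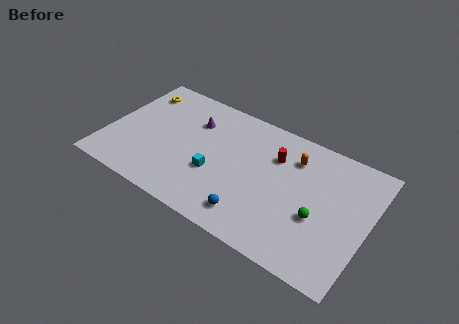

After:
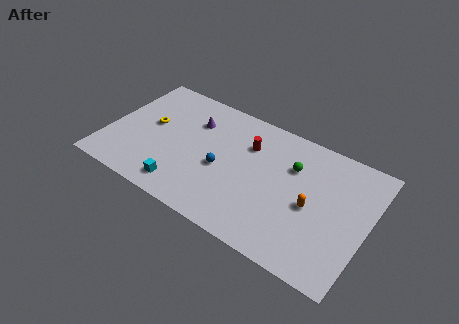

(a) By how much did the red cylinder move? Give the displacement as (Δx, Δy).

(-1.8, 0.0)

From the two frames, the red cylinder sits at roughly (11.0, 6.9) before and (9.2, 6.9) after.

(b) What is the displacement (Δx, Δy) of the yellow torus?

(1.3, -2.4)

From the two frames, the yellow torus sits at roughly (1.4, 7.8) before and (2.7, 5.4) after.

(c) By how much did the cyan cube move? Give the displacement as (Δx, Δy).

(-1.8, -2.1)

The cyan cube started near (7.4, 3.6) and ended near (5.6, 1.5).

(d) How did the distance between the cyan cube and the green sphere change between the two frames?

+1.5

They were about 6.9 units apart before and 8.4 after — 1.5 units further apart.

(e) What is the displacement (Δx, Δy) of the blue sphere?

(-2.4, 2.5)

The blue sphere started near (10.2, 1.7) and ended near (7.8, 4.2).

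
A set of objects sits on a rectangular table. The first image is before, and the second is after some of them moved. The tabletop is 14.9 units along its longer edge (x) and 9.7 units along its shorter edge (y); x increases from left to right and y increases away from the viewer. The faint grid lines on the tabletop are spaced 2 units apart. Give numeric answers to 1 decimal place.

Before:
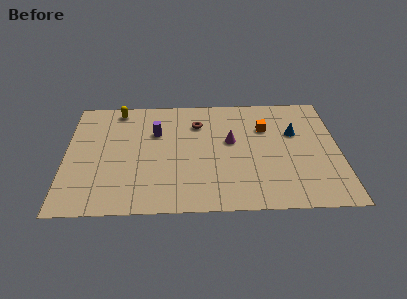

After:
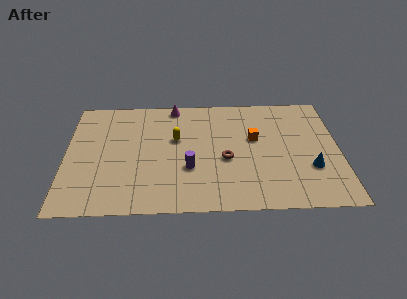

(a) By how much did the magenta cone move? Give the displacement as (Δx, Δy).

(-3.1, 3.2)

The magenta cone started near (9.0, 5.6) and ended near (5.9, 8.8).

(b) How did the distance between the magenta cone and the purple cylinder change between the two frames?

+1.3

Before: roughly 4.2 units apart; after: 5.5. That's 1.3 units further apart.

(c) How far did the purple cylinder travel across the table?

3.6

The purple cylinder was near (4.9, 6.5) before and (6.7, 3.4) after, so it travelled √(1.8² + 3.1²) ≈ 3.6 units.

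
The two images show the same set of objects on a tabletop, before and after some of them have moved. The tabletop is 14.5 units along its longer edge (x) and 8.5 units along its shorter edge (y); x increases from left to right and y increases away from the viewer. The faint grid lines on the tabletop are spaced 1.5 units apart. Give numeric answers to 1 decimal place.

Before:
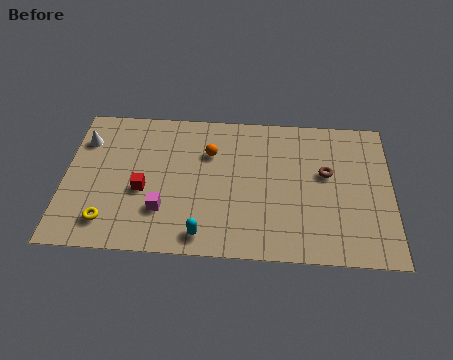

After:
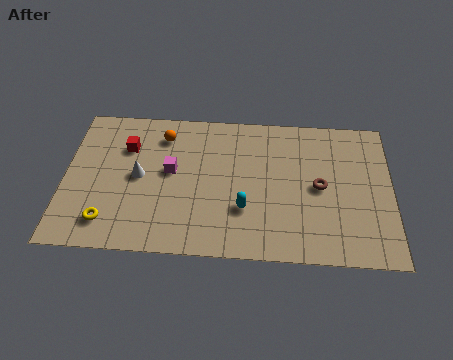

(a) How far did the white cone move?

3.2

The white cone was near (0.8, 6.3) before and (3.3, 4.3) after, so it travelled √(2.5² + 2.0²) ≈ 3.2 units.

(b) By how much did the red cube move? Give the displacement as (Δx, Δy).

(-0.8, 2.5)

From the two frames, the red cube sits at roughly (3.5, 3.5) before and (2.7, 6.0) after.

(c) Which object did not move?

the yellow torus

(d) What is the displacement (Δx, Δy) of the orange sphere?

(-2.1, 0.9)

The orange sphere was at about (6.4, 5.9) and moved to about (4.3, 6.8).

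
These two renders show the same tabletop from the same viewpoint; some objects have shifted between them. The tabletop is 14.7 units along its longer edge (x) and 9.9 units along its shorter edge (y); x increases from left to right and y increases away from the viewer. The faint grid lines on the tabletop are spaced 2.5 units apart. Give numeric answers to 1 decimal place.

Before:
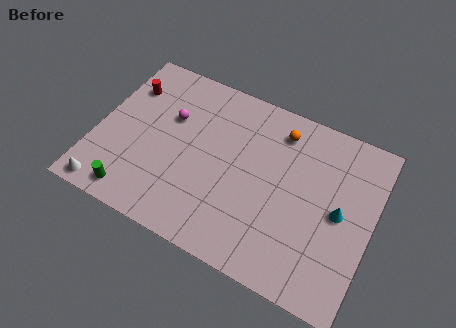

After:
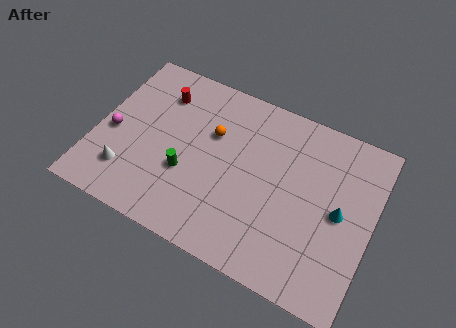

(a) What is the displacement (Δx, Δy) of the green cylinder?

(2.5, 2.4)

The green cylinder was at about (2.5, 1.2) and moved to about (5.0, 3.6).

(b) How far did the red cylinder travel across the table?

1.8

The red cylinder moved from about (1.2, 7.3) to (3.0, 7.6), a distance of √(1.8² + 0.3²) ≈ 1.8.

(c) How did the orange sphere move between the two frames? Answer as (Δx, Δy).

(-3.4, -1.7)

From the two frames, the orange sphere sits at roughly (9.4, 8.1) before and (6.0, 6.4) after.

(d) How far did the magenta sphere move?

3.5

The magenta sphere was near (3.7, 6.4) before and (0.9, 4.3) after, so it travelled √(2.8² + 2.1²) ≈ 3.5 units.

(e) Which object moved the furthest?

the orange sphere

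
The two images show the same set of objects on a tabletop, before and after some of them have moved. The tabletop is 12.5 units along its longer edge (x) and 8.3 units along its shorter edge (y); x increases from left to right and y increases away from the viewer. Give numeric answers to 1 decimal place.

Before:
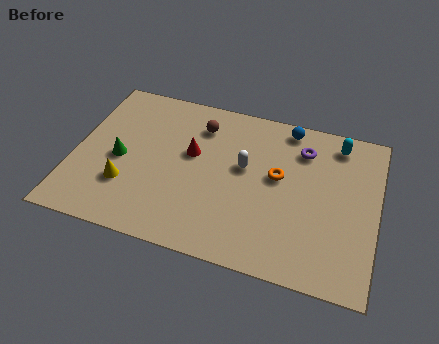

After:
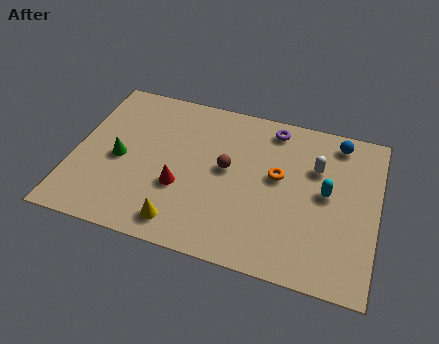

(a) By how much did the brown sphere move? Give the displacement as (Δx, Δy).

(1.3, -2.0)

The brown sphere was at about (5.0, 6.5) and moved to about (6.3, 4.5).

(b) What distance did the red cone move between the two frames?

1.9

The red cone was near (4.8, 4.9) before and (4.5, 3.0) after, so it travelled √(0.3² + 1.9²) ≈ 1.9 units.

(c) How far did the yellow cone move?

2.7

The yellow cone was near (2.3, 2.5) before and (4.7, 1.2) after, so it travelled √(2.4² + 1.3²) ≈ 2.7 units.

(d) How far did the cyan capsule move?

2.7

The cyan capsule moved from about (10.7, 7.1) to (10.4, 4.4), a distance of √(0.3² + 2.7²) ≈ 2.7.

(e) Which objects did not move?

the green cone and the orange torus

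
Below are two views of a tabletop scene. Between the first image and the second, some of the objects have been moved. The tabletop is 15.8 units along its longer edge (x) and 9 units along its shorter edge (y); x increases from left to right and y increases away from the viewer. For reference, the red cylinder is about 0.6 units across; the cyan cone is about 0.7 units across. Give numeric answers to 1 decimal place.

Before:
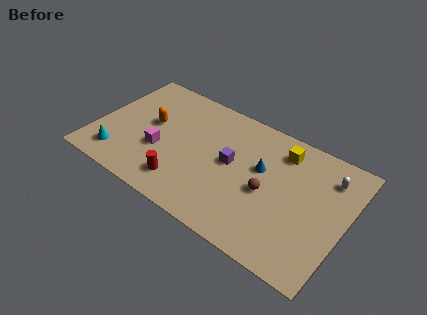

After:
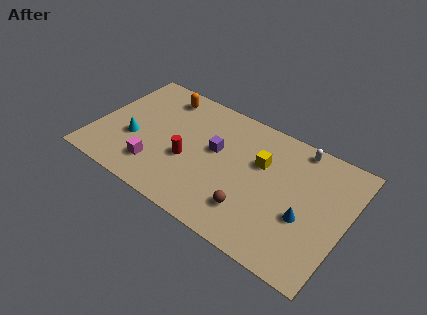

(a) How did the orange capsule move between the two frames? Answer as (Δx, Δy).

(0.3, 2.5)

The orange capsule started near (3.3, 5.1) and ended near (3.6, 7.6).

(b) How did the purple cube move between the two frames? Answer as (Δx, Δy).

(-1.1, 0.4)

From the two frames, the purple cube sits at roughly (8.6, 4.8) before and (7.5, 5.2) after.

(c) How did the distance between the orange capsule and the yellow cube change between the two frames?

-1.5

The distance was about 8.4 in the first image and 6.9 in the second, so they moved 1.5 units closer together.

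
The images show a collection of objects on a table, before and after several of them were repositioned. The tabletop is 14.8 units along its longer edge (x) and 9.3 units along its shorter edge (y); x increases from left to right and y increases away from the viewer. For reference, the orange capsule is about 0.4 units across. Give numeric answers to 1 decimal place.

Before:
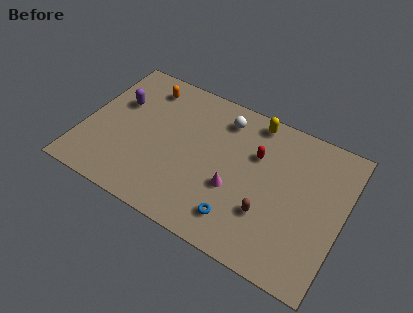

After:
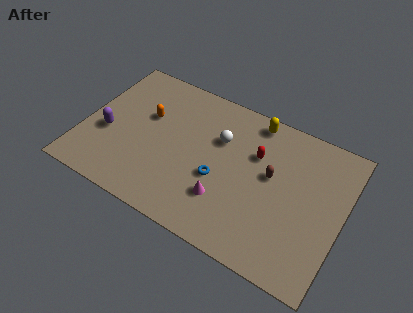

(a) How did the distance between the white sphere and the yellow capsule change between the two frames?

+0.9

They were about 1.8 units apart before and 2.7 after — 0.9 units further apart.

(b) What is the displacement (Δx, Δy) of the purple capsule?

(-0.3, -2.3)

The purple capsule started near (1.7, 6.0) and ended near (1.4, 3.7).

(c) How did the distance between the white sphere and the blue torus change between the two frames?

-3.5

They were about 6.0 units apart before and 2.5 after — 3.5 units closer together.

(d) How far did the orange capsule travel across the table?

1.9

The orange capsule moved from about (3.0, 7.7) to (3.4, 5.8), a distance of √(0.4² + 1.9²) ≈ 1.9.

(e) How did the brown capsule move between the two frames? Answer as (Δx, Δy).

(-0.1, 2.4)

The brown capsule started near (10.8, 2.9) and ended near (10.7, 5.3).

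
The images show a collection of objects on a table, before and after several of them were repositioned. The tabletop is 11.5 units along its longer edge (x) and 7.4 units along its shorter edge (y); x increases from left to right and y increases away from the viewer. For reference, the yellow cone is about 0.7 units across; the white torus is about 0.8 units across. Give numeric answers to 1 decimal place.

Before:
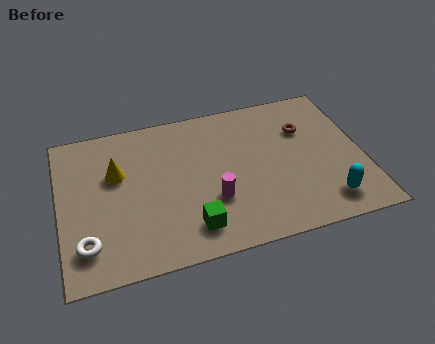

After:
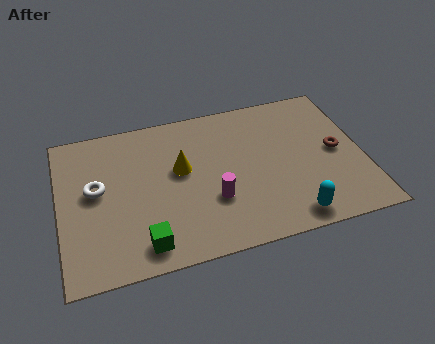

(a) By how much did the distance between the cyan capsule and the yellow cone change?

-3.2

The distance was about 8.4 in the first image and 5.2 in the second, so they moved 3.2 units closer together.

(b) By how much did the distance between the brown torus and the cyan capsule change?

-0.4

Before: roughly 3.8 units apart; after: 3.4. That's 0.4 units closer together.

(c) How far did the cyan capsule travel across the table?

1.5

The cyan capsule was near (9.9, 1.3) before and (8.5, 0.9) after, so it travelled √(1.4² + 0.4²) ≈ 1.5 units.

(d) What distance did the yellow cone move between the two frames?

2.4

The yellow cone was near (2.2, 4.7) before and (4.6, 4.3) after, so it travelled √(2.4² + 0.4²) ≈ 2.4 units.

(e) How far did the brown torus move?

1.8

The brown torus was near (9.4, 5.1) before and (10.5, 3.7) after, so it travelled √(1.1² + 1.4²) ≈ 1.8 units.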